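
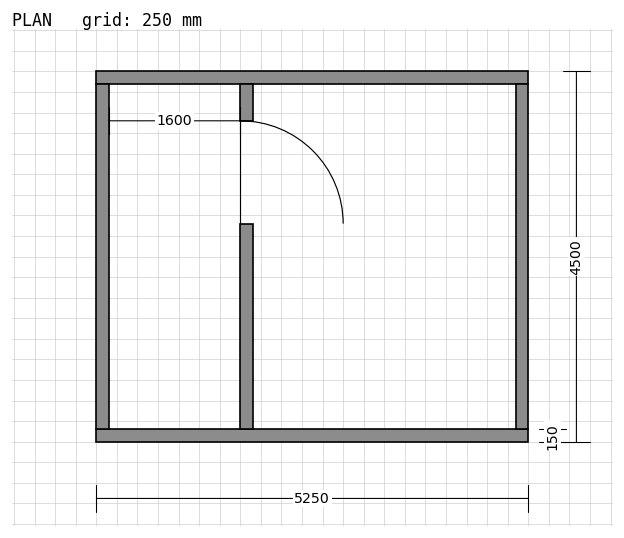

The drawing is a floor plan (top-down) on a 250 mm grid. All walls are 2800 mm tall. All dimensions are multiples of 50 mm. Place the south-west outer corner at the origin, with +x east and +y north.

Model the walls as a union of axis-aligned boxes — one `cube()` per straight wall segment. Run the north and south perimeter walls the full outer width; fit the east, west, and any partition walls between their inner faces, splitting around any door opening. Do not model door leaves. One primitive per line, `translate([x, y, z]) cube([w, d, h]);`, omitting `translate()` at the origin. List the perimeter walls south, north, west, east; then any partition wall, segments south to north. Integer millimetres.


cube([5250, 150, 2800]);
translate([0, 4350, 0]) cube([5250, 150, 2800]);
translate([0, 150, 0]) cube([150, 4200, 2800]);
translate([5100, 150, 0]) cube([150, 4200, 2800]);
translate([1750, 150, 0]) cube([150, 2500, 2800]);
translate([1750, 3900, 0]) cube([150, 450, 2800]);


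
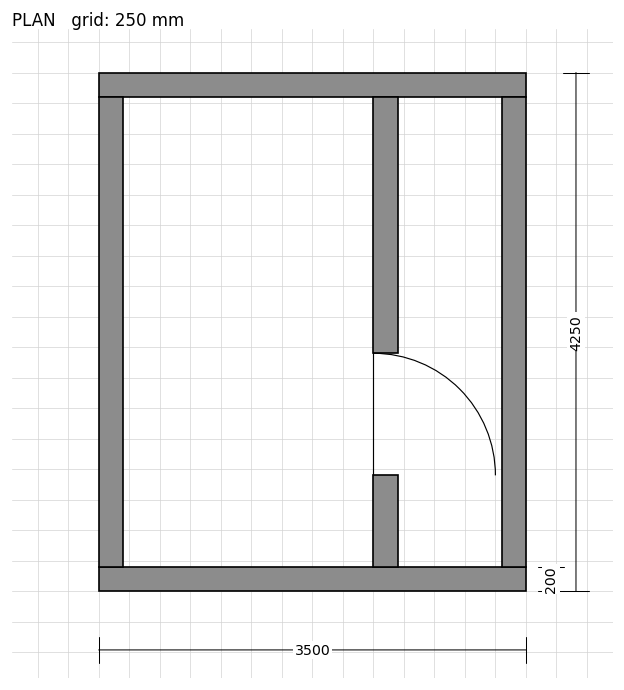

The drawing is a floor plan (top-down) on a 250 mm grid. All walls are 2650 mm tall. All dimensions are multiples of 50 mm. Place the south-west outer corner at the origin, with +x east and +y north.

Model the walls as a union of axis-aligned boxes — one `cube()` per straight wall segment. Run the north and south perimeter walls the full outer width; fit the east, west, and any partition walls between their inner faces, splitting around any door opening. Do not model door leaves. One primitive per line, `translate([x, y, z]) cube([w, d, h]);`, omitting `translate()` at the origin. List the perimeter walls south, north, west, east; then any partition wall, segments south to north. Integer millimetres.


cube([3500, 200, 2650]);
translate([0, 4050, 0]) cube([3500, 200, 2650]);
translate([0, 200, 0]) cube([200, 3850, 2650]);
translate([3300, 200, 0]) cube([200, 3850, 2650]);
translate([2250, 200, 0]) cube([200, 750, 2650]);
translate([2250, 1950, 0]) cube([200, 2100, 2650]);


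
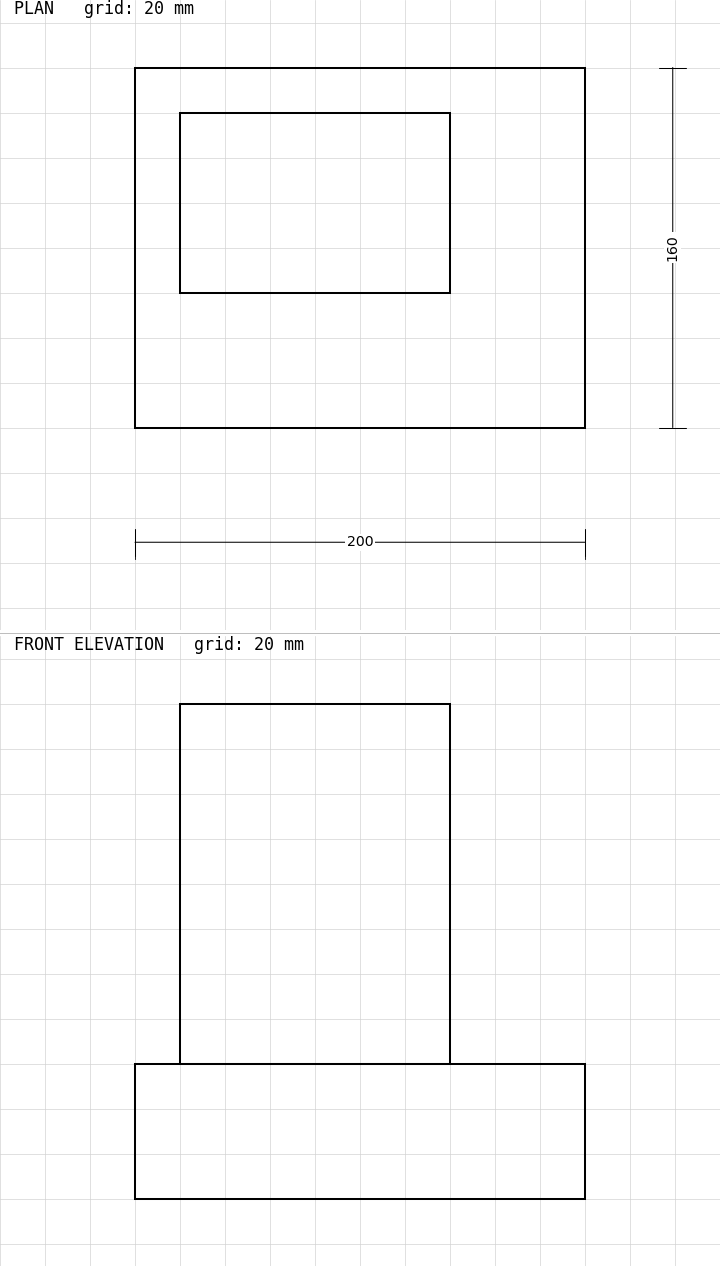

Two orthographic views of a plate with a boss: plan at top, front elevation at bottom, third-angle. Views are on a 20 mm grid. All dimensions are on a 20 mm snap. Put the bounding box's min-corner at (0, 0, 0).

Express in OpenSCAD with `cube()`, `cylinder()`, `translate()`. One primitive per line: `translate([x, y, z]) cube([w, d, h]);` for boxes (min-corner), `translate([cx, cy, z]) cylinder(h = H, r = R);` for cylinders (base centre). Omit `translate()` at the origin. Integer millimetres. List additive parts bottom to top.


cube([200, 160, 60]);
translate([20, 60, 60]) cube([120, 80, 160]);


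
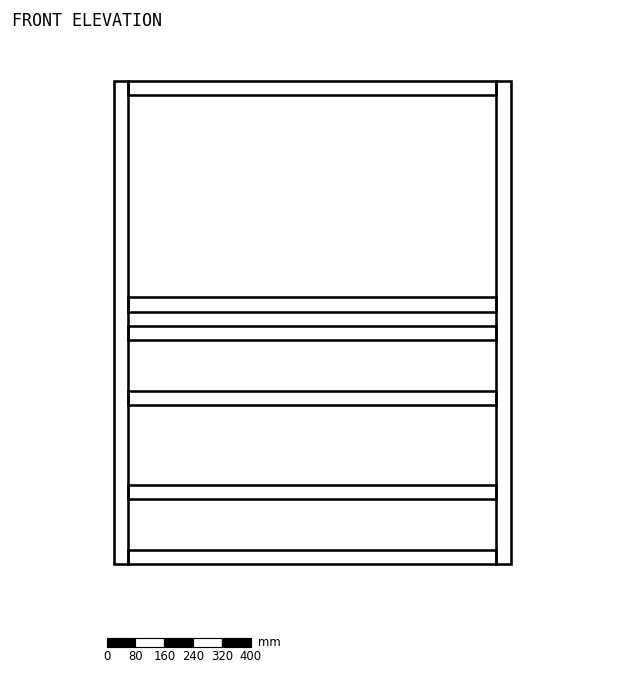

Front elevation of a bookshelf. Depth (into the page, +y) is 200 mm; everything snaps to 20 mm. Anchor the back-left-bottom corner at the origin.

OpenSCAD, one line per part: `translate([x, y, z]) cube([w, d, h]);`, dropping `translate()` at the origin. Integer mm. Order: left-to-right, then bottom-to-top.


cube([40, 200, 1340]);
translate([40, 0, 0]) cube([1020, 200, 40]);
translate([40, 0, 180]) cube([1020, 200, 40]);
translate([40, 0, 440]) cube([1020, 200, 40]);
translate([40, 0, 620]) cube([1020, 200, 40]);
translate([40, 0, 700]) cube([1020, 200, 40]);
translate([40, 0, 1300]) cube([1020, 200, 40]);
translate([1060, 0, 0]) cube([40, 200, 1340]);


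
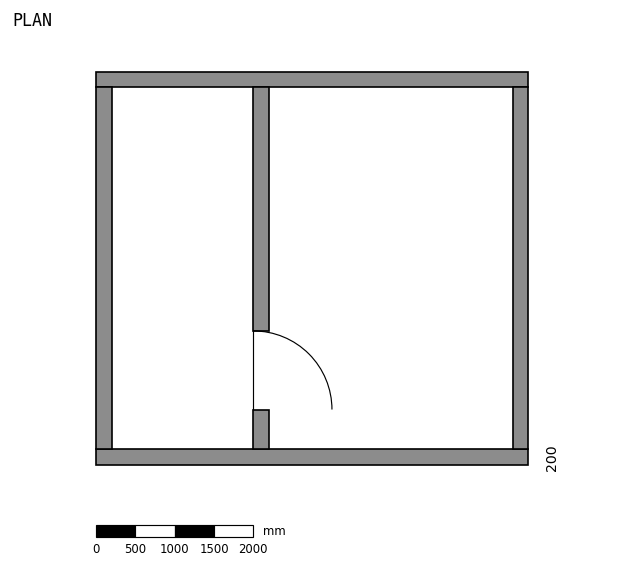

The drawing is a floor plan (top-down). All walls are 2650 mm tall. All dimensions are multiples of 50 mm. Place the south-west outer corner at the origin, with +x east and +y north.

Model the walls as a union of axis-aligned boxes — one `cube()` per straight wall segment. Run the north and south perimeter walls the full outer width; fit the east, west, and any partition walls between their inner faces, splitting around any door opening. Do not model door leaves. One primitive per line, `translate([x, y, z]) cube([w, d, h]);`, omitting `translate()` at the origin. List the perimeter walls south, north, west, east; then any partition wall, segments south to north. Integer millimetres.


cube([5500, 200, 2650]);
translate([0, 4800, 0]) cube([5500, 200, 2650]);
translate([0, 200, 0]) cube([200, 4600, 2650]);
translate([5300, 200, 0]) cube([200, 4600, 2650]);
translate([2000, 200, 0]) cube([200, 500, 2650]);
translate([2000, 1700, 0]) cube([200, 3100, 2650]);


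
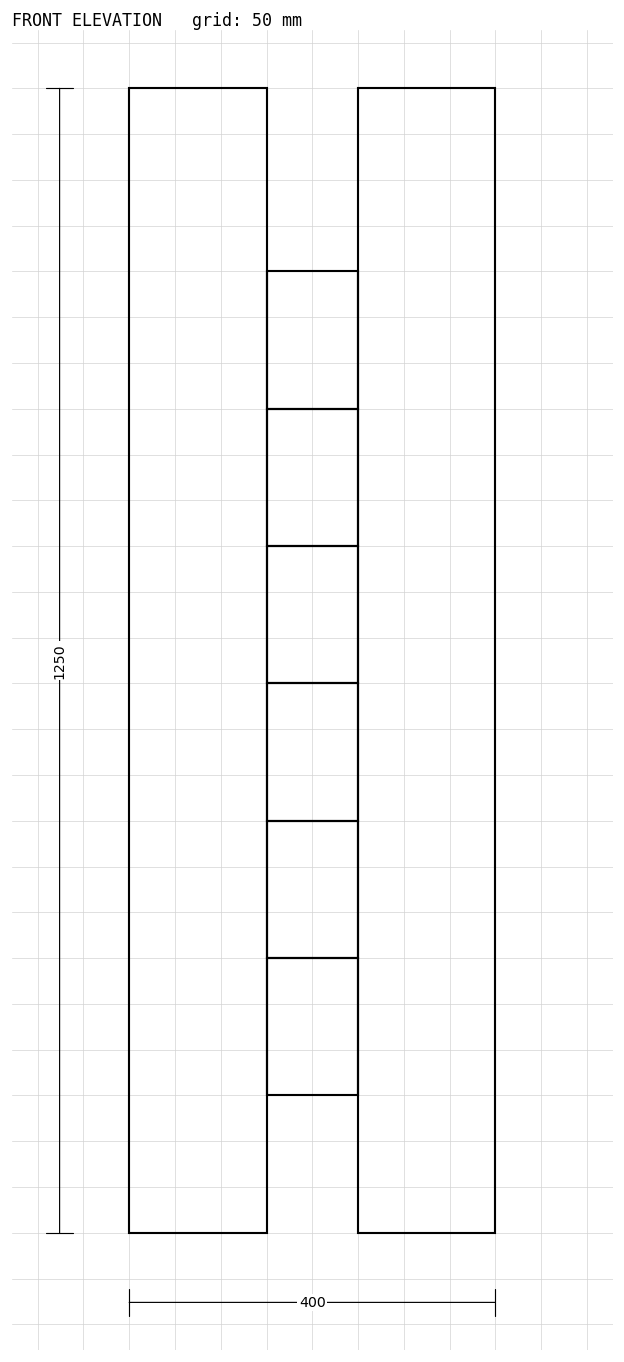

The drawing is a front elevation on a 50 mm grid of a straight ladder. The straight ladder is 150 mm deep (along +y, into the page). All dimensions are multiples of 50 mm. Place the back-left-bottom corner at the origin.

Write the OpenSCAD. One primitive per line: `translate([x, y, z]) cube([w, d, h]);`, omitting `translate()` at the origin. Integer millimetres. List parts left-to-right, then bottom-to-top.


cube([150, 150, 1250]);
translate([150, 0, 150]) cube([100, 150, 150]);
translate([150, 0, 300]) cube([100, 150, 150]);
translate([150, 0, 450]) cube([100, 150, 150]);
translate([150, 0, 600]) cube([100, 150, 150]);
translate([150, 0, 750]) cube([100, 150, 150]);
translate([150, 0, 900]) cube([100, 150, 150]);
translate([250, 0, 0]) cube([150, 150, 1250]);


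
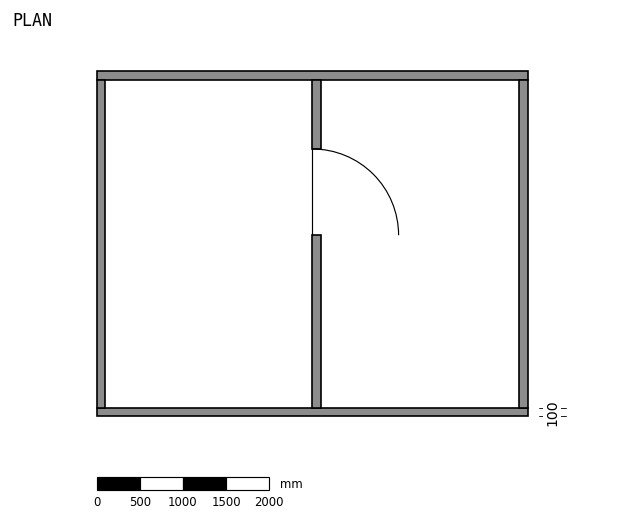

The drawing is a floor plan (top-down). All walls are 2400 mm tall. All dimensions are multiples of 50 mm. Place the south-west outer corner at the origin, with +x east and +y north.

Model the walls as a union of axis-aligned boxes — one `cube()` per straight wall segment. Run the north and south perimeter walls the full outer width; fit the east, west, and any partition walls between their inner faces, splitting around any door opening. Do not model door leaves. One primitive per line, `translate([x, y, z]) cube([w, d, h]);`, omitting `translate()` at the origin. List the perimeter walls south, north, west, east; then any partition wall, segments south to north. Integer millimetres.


cube([5000, 100, 2400]);
translate([0, 3900, 0]) cube([5000, 100, 2400]);
translate([0, 100, 0]) cube([100, 3800, 2400]);
translate([4900, 100, 0]) cube([100, 3800, 2400]);
translate([2500, 100, 0]) cube([100, 2000, 2400]);
translate([2500, 3100, 0]) cube([100, 800, 2400]);


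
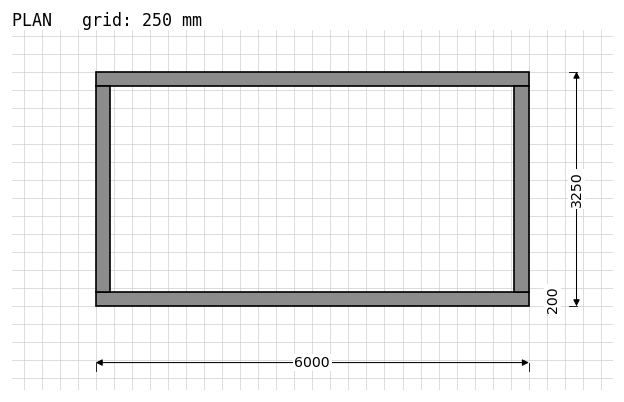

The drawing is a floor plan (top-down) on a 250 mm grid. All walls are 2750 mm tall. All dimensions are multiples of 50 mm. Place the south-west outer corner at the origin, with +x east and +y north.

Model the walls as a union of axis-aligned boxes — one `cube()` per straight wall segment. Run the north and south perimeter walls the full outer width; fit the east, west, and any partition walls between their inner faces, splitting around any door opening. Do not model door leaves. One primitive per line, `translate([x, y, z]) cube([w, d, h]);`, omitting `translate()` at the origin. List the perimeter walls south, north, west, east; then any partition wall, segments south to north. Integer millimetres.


cube([6000, 200, 2750]);
translate([0, 3050, 0]) cube([6000, 200, 2750]);
translate([0, 200, 0]) cube([200, 2850, 2750]);
translate([5800, 200, 0]) cube([200, 2850, 2750]);


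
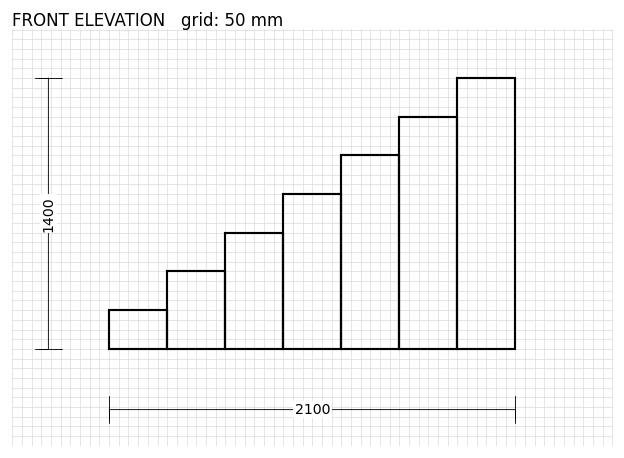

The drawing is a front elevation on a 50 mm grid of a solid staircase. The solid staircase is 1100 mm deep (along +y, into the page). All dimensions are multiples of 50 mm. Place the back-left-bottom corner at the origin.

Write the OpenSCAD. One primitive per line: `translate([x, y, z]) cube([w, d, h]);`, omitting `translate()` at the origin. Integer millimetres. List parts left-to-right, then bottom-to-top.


cube([300, 1100, 200]);
translate([300, 0, 0]) cube([300, 1100, 400]);
translate([600, 0, 0]) cube([300, 1100, 600]);
translate([900, 0, 0]) cube([300, 1100, 800]);
translate([1200, 0, 0]) cube([300, 1100, 1000]);
translate([1500, 0, 0]) cube([300, 1100, 1200]);
translate([1800, 0, 0]) cube([300, 1100, 1400]);


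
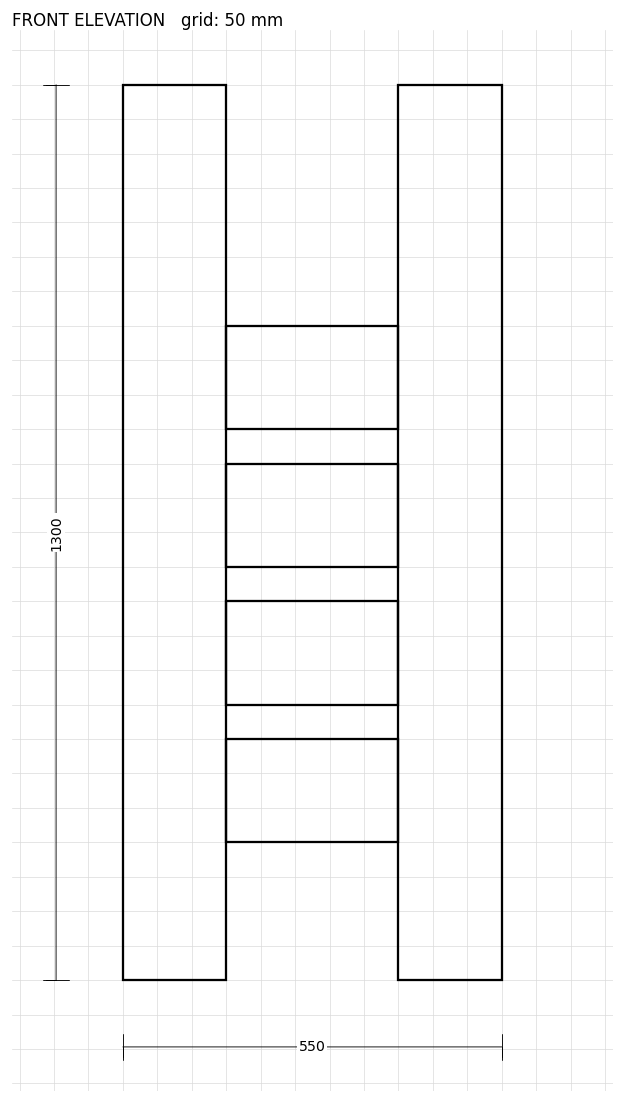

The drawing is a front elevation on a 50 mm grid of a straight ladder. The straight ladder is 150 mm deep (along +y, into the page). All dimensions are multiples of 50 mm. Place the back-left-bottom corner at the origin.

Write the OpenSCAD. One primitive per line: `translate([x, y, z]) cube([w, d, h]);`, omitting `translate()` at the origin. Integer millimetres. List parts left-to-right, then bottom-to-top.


cube([150, 150, 1300]);
translate([150, 0, 200]) cube([250, 150, 150]);
translate([150, 0, 400]) cube([250, 150, 150]);
translate([150, 0, 600]) cube([250, 150, 150]);
translate([150, 0, 800]) cube([250, 150, 150]);
translate([400, 0, 0]) cube([150, 150, 1300]);


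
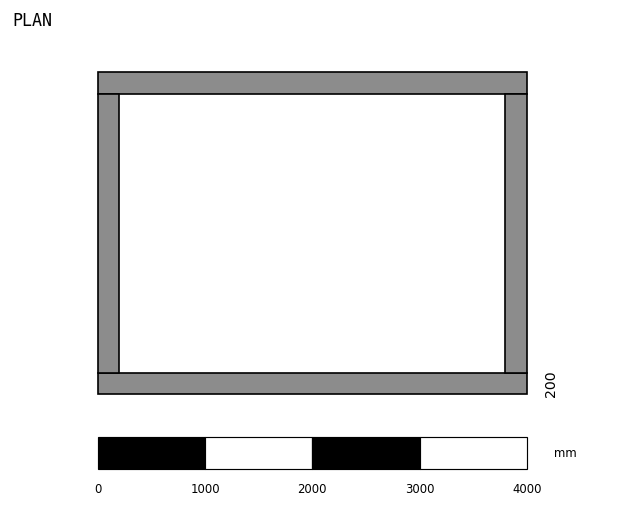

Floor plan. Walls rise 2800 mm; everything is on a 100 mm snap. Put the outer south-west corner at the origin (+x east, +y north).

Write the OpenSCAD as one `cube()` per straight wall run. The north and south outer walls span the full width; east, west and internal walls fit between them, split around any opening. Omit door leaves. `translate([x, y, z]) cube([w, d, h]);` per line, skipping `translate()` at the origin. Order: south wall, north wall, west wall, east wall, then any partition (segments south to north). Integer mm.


cube([4000, 200, 2800]);
translate([0, 2800, 0]) cube([4000, 200, 2800]);
translate([0, 200, 0]) cube([200, 2600, 2800]);
translate([3800, 200, 0]) cube([200, 2600, 2800]);


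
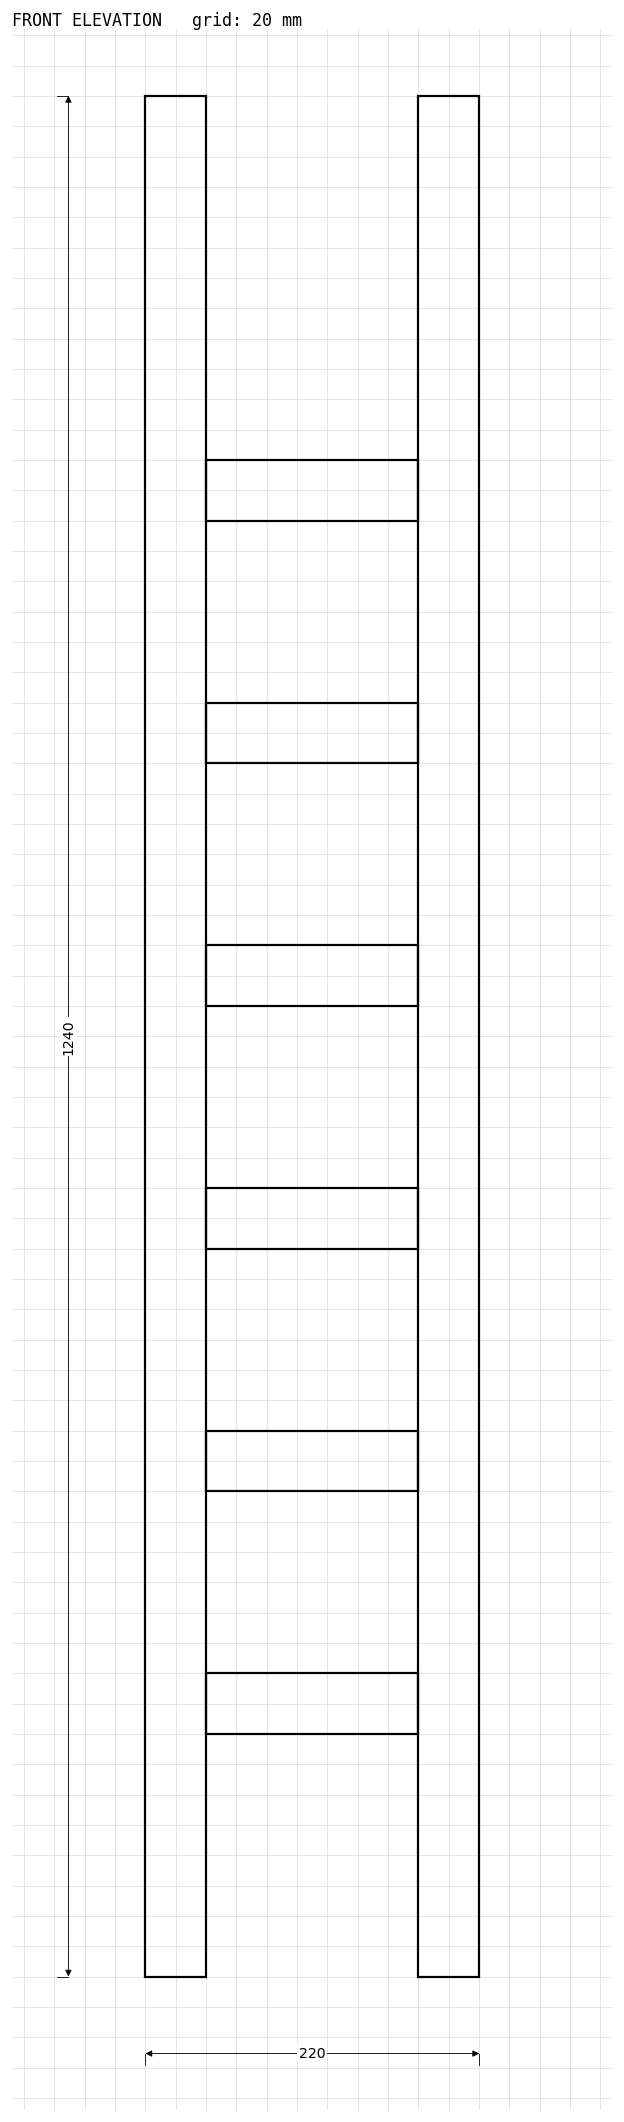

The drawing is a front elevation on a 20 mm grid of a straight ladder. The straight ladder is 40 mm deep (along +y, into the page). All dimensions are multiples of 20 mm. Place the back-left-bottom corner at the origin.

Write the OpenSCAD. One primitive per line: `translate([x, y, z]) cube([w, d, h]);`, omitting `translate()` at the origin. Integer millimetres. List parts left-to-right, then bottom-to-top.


cube([40, 40, 1240]);
translate([40, 0, 160]) cube([140, 40, 40]);
translate([40, 0, 320]) cube([140, 40, 40]);
translate([40, 0, 480]) cube([140, 40, 40]);
translate([40, 0, 640]) cube([140, 40, 40]);
translate([40, 0, 800]) cube([140, 40, 40]);
translate([40, 0, 960]) cube([140, 40, 40]);
translate([180, 0, 0]) cube([40, 40, 1240]);


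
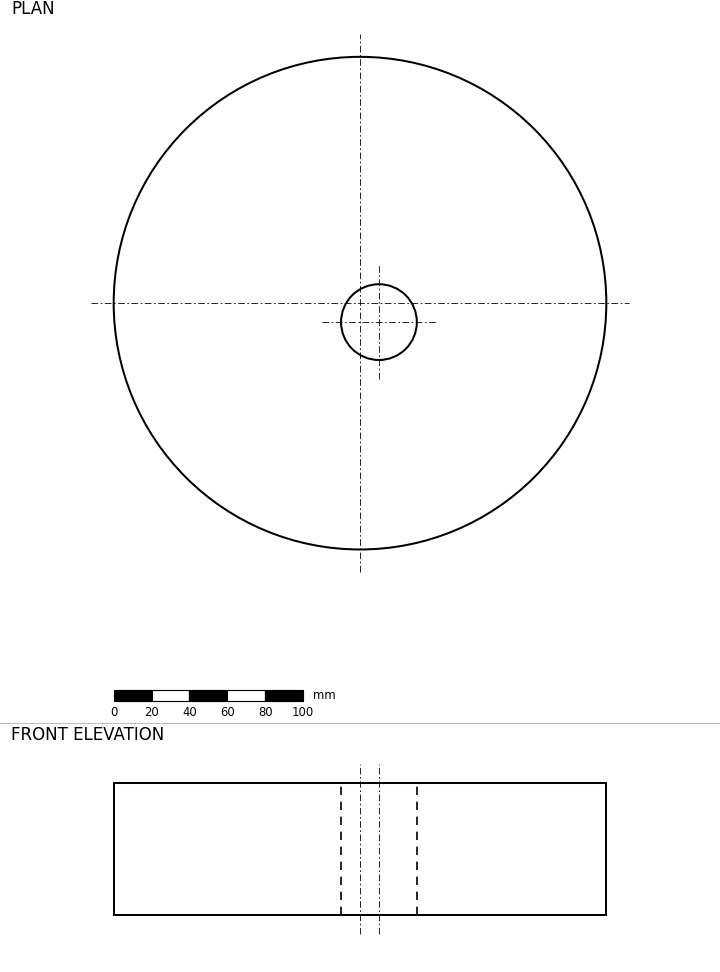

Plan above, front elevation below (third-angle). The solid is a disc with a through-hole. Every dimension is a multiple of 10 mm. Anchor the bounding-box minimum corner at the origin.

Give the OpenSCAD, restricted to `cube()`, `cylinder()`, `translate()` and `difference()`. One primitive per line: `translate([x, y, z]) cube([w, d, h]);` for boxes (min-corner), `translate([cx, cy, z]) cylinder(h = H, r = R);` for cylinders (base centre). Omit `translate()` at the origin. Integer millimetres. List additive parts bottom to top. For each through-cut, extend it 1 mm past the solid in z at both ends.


difference() {
  translate([130, 130, 0]) cylinder(h = 70, r = 130);
  translate([140, 120, -1]) cylinder(h = 72, r = 20);
}


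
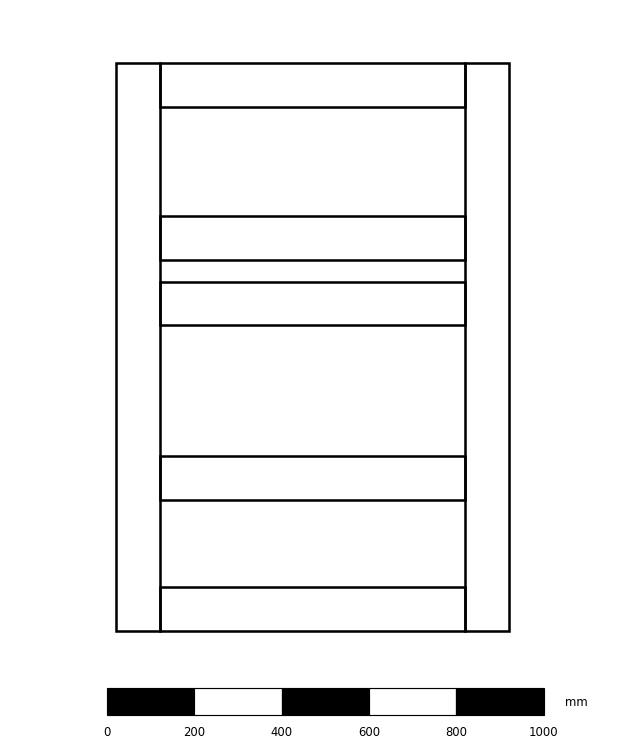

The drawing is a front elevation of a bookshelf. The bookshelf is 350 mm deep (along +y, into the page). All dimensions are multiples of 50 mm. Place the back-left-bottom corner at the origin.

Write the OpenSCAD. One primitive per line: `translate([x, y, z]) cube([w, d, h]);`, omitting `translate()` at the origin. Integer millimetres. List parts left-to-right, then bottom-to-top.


cube([100, 350, 1300]);
translate([100, 0, 0]) cube([700, 350, 100]);
translate([100, 0, 300]) cube([700, 350, 100]);
translate([100, 0, 700]) cube([700, 350, 100]);
translate([100, 0, 850]) cube([700, 350, 100]);
translate([100, 0, 1200]) cube([700, 350, 100]);
translate([800, 0, 0]) cube([100, 350, 1300]);


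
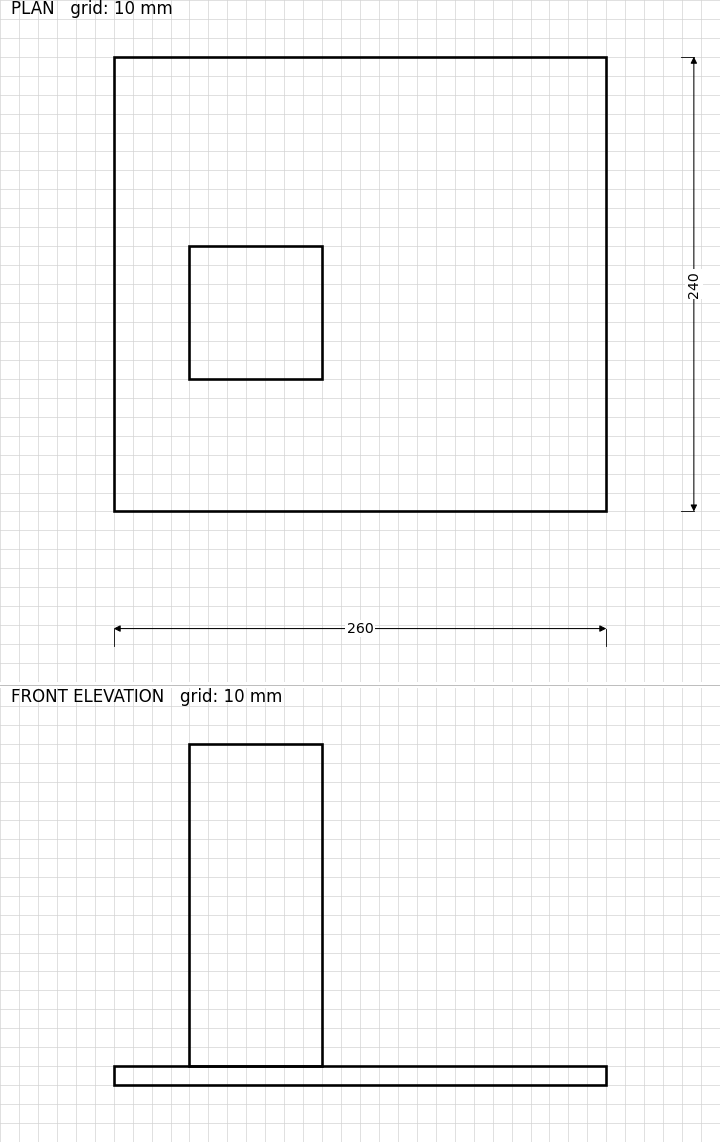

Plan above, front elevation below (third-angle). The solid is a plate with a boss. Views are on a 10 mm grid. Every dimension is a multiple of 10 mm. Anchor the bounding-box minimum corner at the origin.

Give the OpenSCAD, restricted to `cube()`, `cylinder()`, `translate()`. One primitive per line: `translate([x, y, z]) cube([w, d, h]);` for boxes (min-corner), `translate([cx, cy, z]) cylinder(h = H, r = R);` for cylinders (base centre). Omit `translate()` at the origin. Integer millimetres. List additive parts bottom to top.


cube([260, 240, 10]);
translate([40, 70, 10]) cube([70, 70, 170]);


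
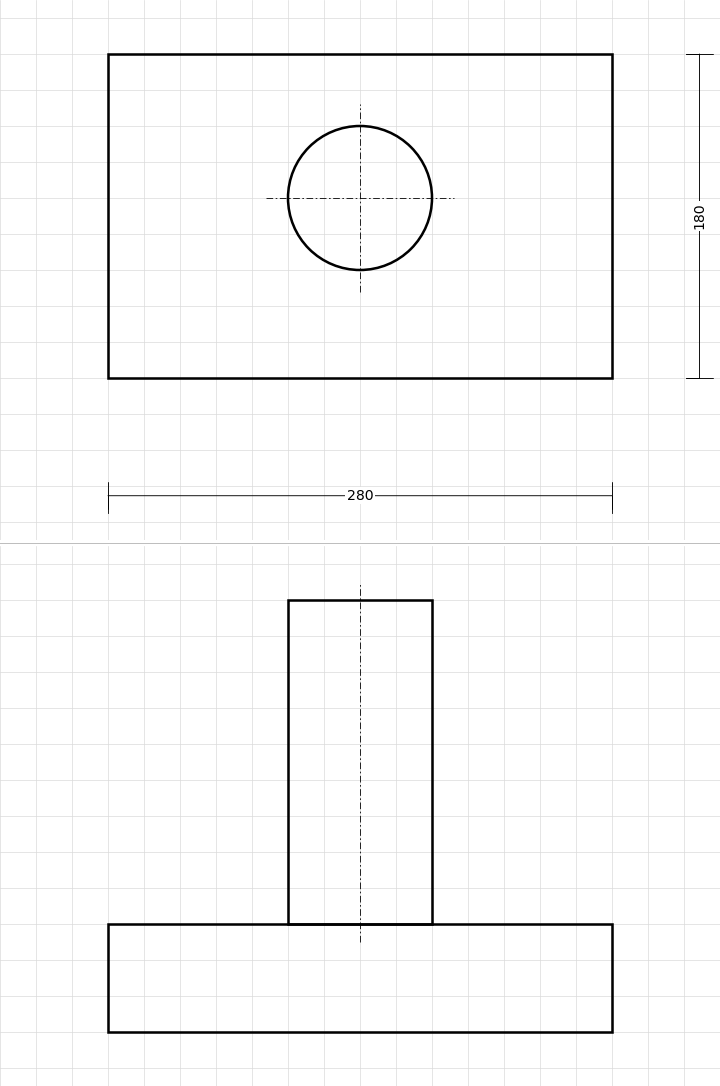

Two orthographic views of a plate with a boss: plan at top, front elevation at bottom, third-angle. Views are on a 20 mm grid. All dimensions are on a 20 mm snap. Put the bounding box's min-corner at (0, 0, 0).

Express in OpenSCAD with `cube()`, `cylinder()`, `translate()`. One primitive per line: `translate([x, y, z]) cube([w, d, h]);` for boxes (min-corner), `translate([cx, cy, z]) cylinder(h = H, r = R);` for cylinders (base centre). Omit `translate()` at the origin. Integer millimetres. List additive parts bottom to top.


cube([280, 180, 60]);
translate([140, 100, 60]) cylinder(h = 180, r = 40);


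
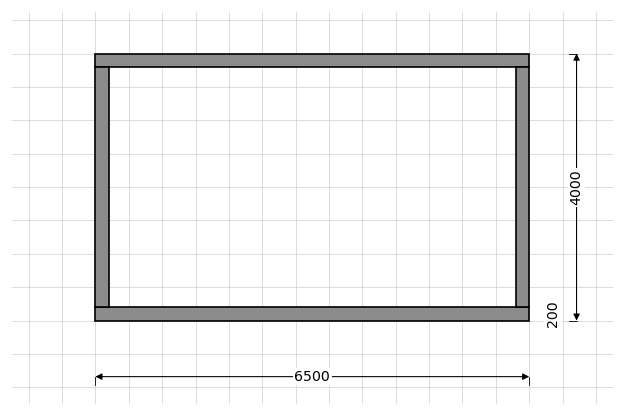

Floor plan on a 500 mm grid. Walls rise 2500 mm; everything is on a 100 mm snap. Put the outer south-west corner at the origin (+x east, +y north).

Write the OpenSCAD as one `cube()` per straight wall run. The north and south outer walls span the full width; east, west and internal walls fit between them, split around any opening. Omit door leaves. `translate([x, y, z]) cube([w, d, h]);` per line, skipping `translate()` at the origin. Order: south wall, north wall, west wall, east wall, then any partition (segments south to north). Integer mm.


cube([6500, 200, 2500]);
translate([0, 3800, 0]) cube([6500, 200, 2500]);
translate([0, 200, 0]) cube([200, 3600, 2500]);
translate([6300, 200, 0]) cube([200, 3600, 2500]);


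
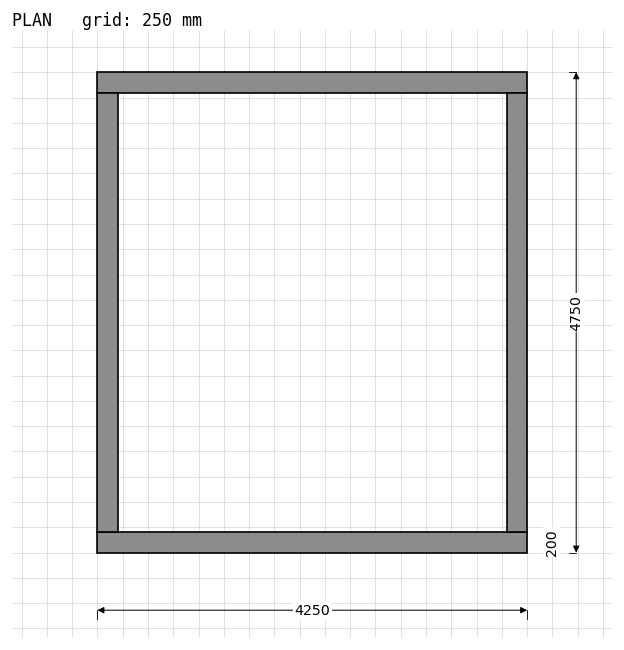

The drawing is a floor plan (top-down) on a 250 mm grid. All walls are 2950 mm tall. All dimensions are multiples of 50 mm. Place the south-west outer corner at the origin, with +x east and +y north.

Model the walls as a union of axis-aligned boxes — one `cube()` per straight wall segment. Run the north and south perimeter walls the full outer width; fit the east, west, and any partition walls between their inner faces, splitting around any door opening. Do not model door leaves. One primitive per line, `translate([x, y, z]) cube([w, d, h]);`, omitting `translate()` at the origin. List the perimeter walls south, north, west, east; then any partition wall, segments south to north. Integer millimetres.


cube([4250, 200, 2950]);
translate([0, 4550, 0]) cube([4250, 200, 2950]);
translate([0, 200, 0]) cube([200, 4350, 2950]);
translate([4050, 200, 0]) cube([200, 4350, 2950]);


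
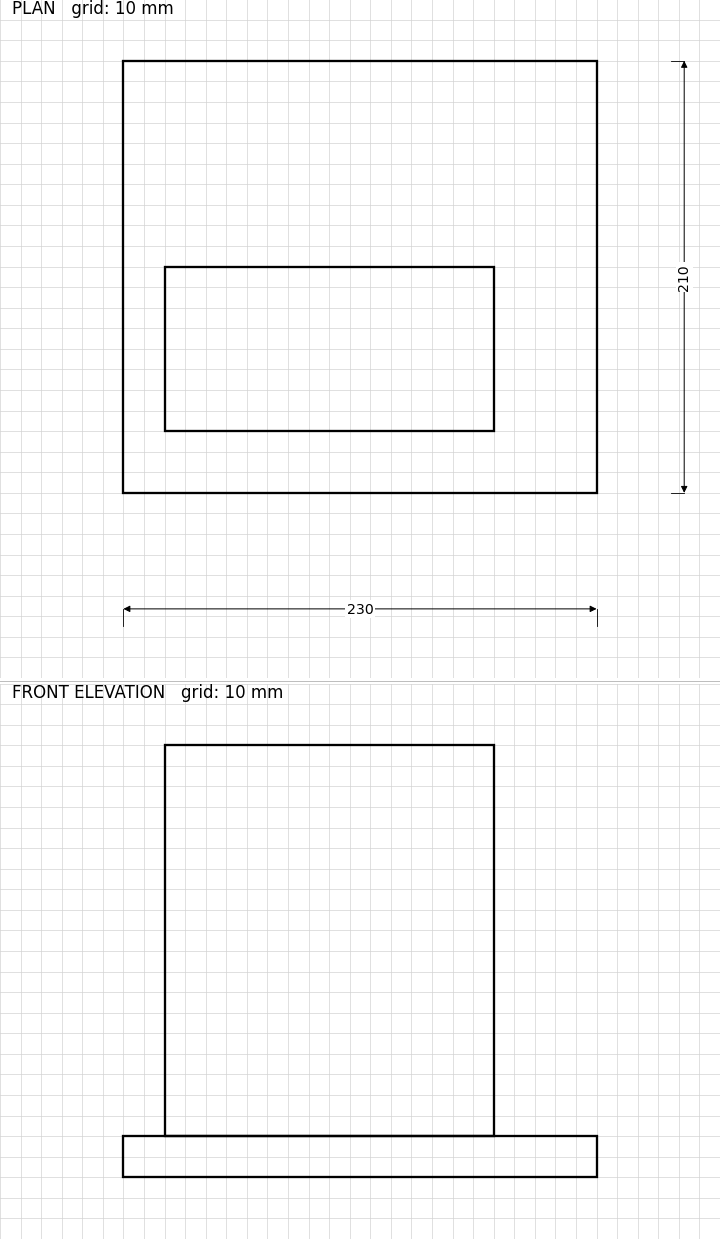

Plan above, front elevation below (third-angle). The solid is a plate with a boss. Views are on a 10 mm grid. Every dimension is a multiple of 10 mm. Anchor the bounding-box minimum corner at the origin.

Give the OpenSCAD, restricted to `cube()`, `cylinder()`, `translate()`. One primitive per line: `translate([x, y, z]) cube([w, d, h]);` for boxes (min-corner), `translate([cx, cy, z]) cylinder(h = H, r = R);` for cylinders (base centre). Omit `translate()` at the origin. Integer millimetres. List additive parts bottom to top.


cube([230, 210, 20]);
translate([20, 30, 20]) cube([160, 80, 190]);


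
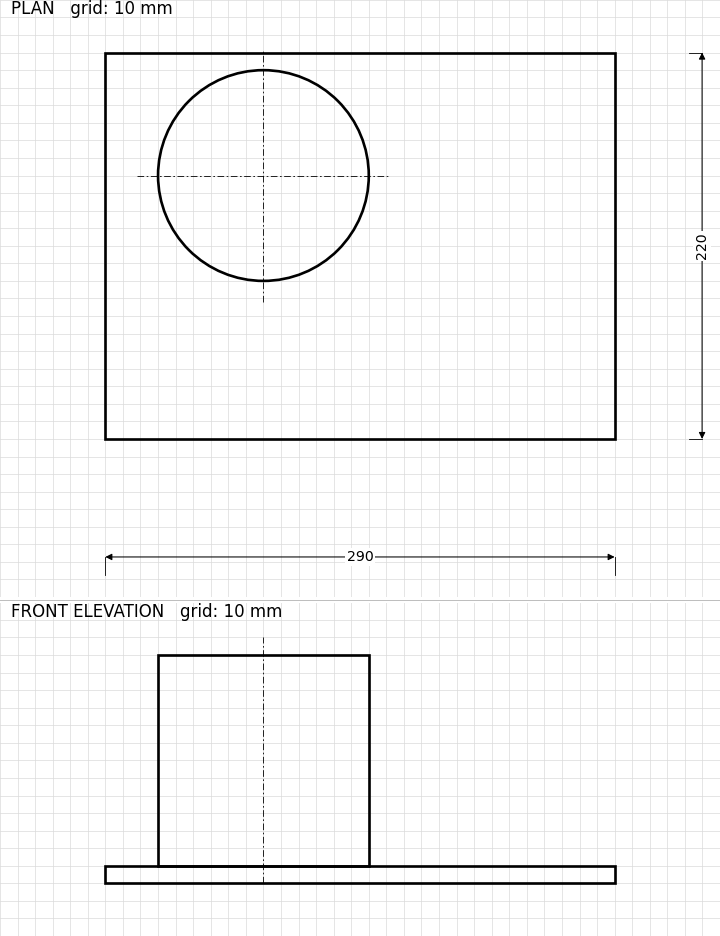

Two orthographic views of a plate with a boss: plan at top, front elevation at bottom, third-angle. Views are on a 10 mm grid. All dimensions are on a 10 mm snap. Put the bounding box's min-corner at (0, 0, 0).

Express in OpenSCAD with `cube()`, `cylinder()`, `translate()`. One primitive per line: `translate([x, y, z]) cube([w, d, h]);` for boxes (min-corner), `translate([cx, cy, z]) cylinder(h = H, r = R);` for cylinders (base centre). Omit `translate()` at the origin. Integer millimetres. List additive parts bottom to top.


cube([290, 220, 10]);
translate([90, 150, 10]) cylinder(h = 120, r = 60);


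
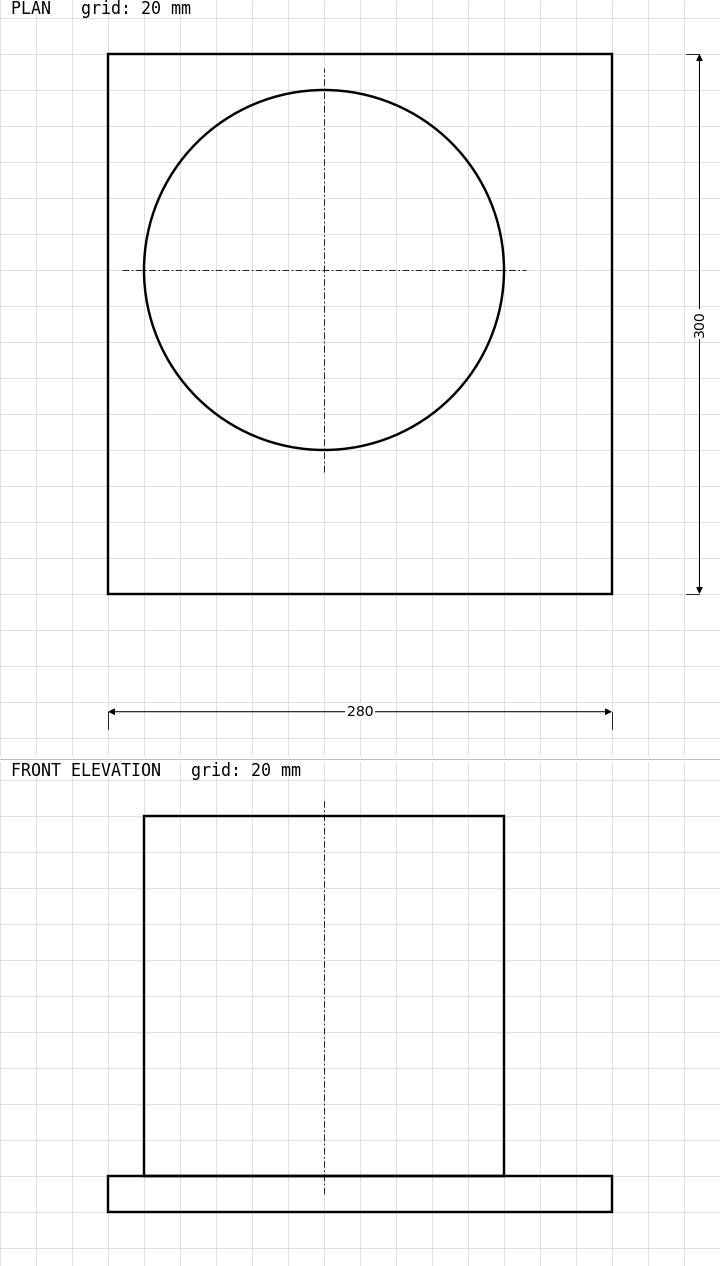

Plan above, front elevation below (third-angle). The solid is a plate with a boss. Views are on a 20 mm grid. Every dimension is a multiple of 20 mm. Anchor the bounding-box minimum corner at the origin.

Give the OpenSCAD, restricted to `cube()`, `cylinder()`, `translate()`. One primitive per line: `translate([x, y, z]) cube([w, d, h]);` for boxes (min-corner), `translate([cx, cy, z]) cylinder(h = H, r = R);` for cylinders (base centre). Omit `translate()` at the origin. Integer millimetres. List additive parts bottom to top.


cube([280, 300, 20]);
translate([120, 180, 20]) cylinder(h = 200, r = 100);


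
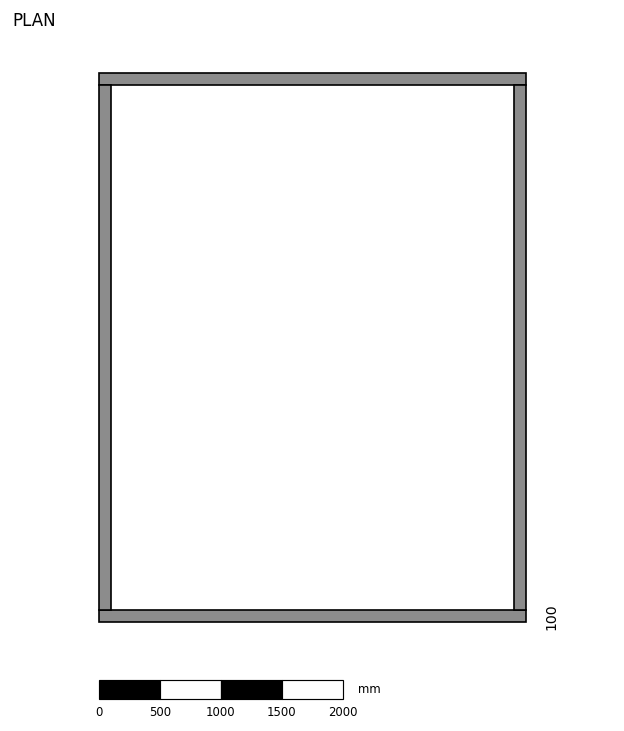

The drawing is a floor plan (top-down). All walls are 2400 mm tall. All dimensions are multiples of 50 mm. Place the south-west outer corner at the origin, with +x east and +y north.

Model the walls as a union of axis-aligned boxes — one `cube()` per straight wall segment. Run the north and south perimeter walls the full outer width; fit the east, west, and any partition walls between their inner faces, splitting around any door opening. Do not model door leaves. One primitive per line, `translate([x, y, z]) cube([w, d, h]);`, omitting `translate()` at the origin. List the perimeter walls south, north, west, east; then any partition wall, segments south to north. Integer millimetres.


cube([3500, 100, 2400]);
translate([0, 4400, 0]) cube([3500, 100, 2400]);
translate([0, 100, 0]) cube([100, 4300, 2400]);
translate([3400, 100, 0]) cube([100, 4300, 2400]);


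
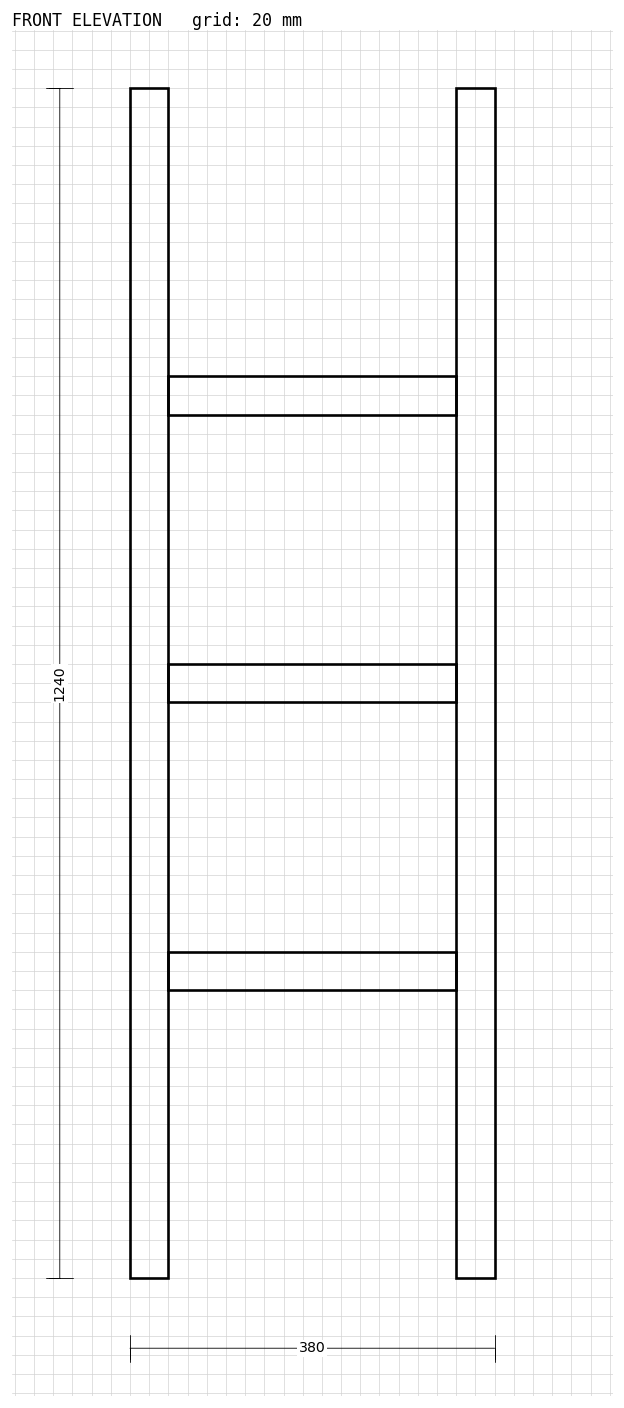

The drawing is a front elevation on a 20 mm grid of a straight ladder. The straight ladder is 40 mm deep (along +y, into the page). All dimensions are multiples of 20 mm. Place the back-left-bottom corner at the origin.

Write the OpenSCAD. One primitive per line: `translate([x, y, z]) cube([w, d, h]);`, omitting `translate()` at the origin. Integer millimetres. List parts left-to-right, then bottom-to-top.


cube([40, 40, 1240]);
translate([40, 0, 300]) cube([300, 40, 40]);
translate([40, 0, 600]) cube([300, 40, 40]);
translate([40, 0, 900]) cube([300, 40, 40]);
translate([340, 0, 0]) cube([40, 40, 1240]);


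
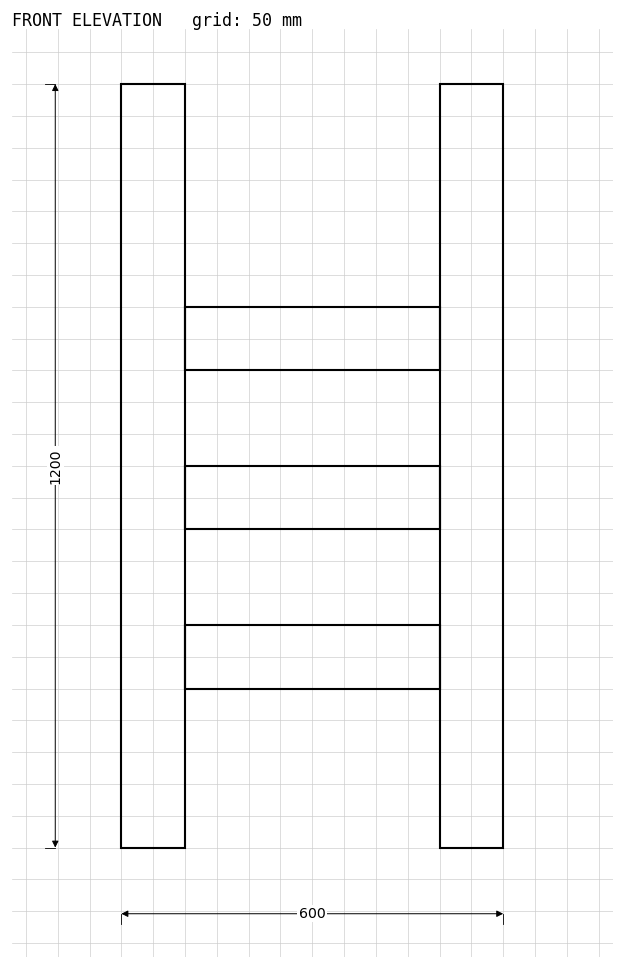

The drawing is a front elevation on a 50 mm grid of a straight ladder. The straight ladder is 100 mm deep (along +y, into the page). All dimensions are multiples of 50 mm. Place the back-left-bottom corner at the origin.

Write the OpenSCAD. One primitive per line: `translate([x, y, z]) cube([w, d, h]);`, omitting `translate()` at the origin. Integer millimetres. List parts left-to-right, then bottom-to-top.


cube([100, 100, 1200]);
translate([100, 0, 250]) cube([400, 100, 100]);
translate([100, 0, 500]) cube([400, 100, 100]);
translate([100, 0, 750]) cube([400, 100, 100]);
translate([500, 0, 0]) cube([100, 100, 1200]);


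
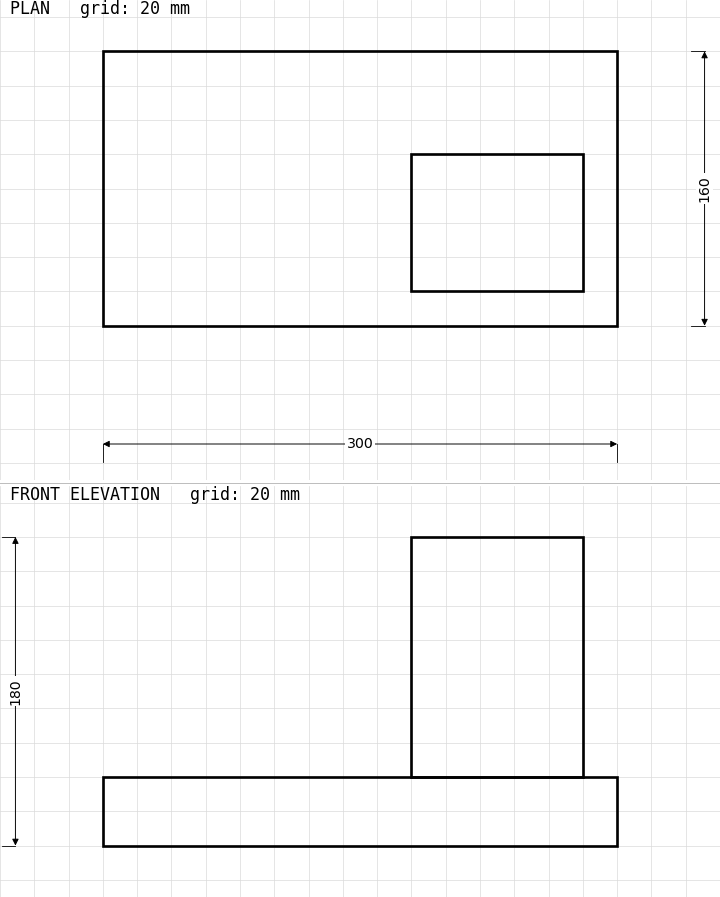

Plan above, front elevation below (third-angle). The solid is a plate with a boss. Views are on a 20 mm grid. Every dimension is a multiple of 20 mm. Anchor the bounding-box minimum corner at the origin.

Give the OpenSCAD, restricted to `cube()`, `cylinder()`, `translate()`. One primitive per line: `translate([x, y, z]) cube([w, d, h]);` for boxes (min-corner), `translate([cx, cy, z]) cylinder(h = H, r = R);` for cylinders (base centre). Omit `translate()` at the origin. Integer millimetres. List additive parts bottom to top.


cube([300, 160, 40]);
translate([180, 20, 40]) cube([100, 80, 140]);


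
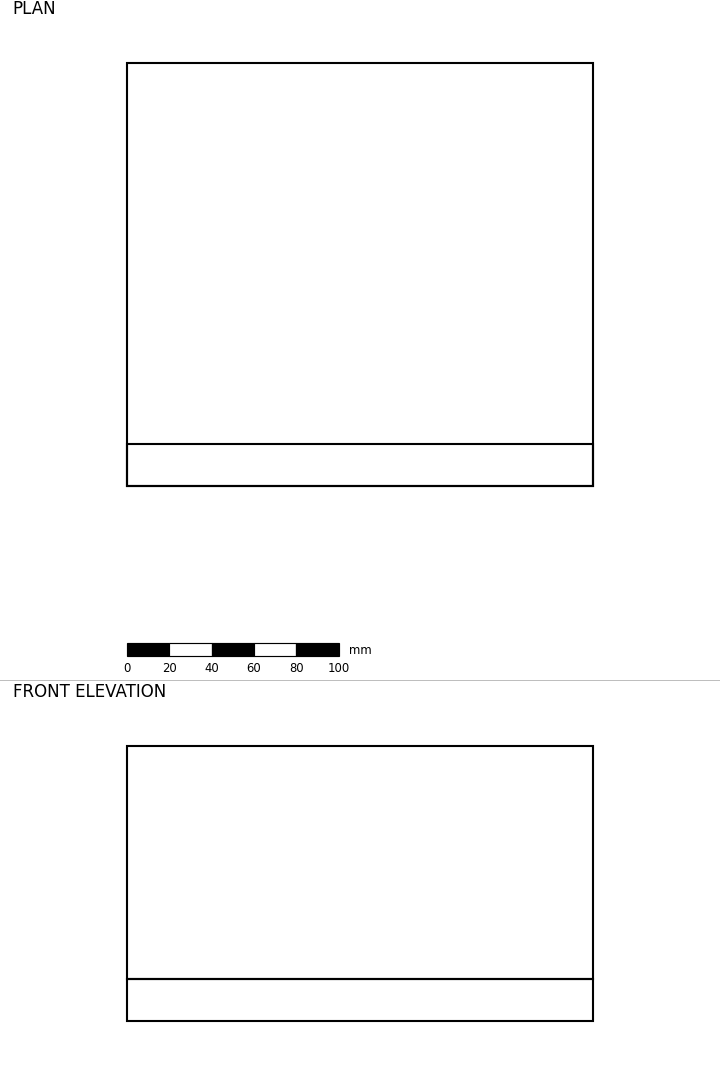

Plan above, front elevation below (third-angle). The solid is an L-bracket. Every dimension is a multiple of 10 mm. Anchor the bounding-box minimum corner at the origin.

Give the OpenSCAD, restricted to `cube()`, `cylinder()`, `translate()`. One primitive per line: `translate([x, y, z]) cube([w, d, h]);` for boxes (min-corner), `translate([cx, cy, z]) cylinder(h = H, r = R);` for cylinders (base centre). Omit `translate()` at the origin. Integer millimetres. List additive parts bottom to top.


cube([220, 200, 20]);
translate([0, 0, 20]) cube([220, 20, 110]);


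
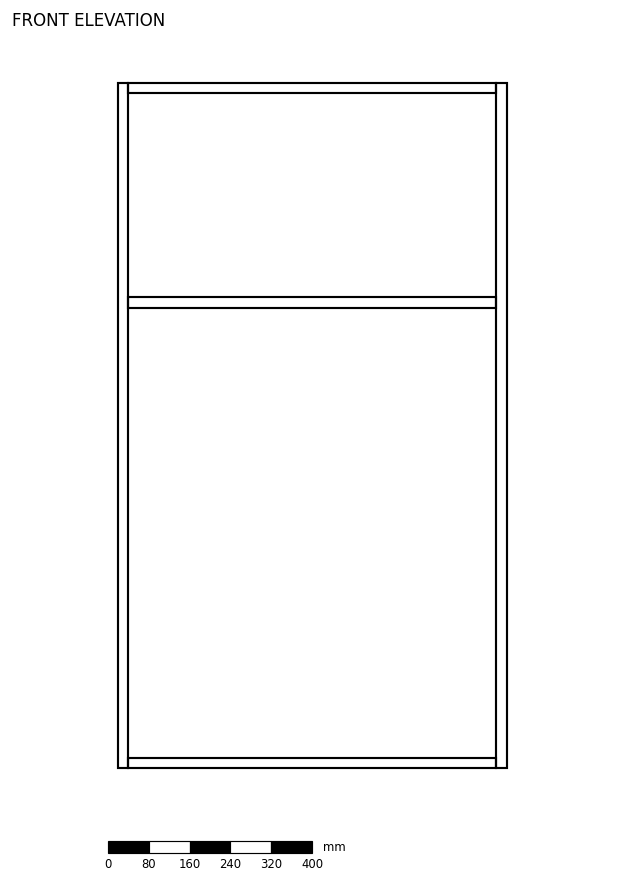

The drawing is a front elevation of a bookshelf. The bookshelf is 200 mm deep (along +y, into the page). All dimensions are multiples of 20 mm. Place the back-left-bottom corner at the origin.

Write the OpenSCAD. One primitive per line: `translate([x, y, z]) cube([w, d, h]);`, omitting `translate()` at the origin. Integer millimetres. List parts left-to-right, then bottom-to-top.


cube([20, 200, 1340]);
translate([20, 0, 0]) cube([720, 200, 20]);
translate([20, 0, 900]) cube([720, 200, 20]);
translate([20, 0, 1320]) cube([720, 200, 20]);
translate([740, 0, 0]) cube([20, 200, 1340]);


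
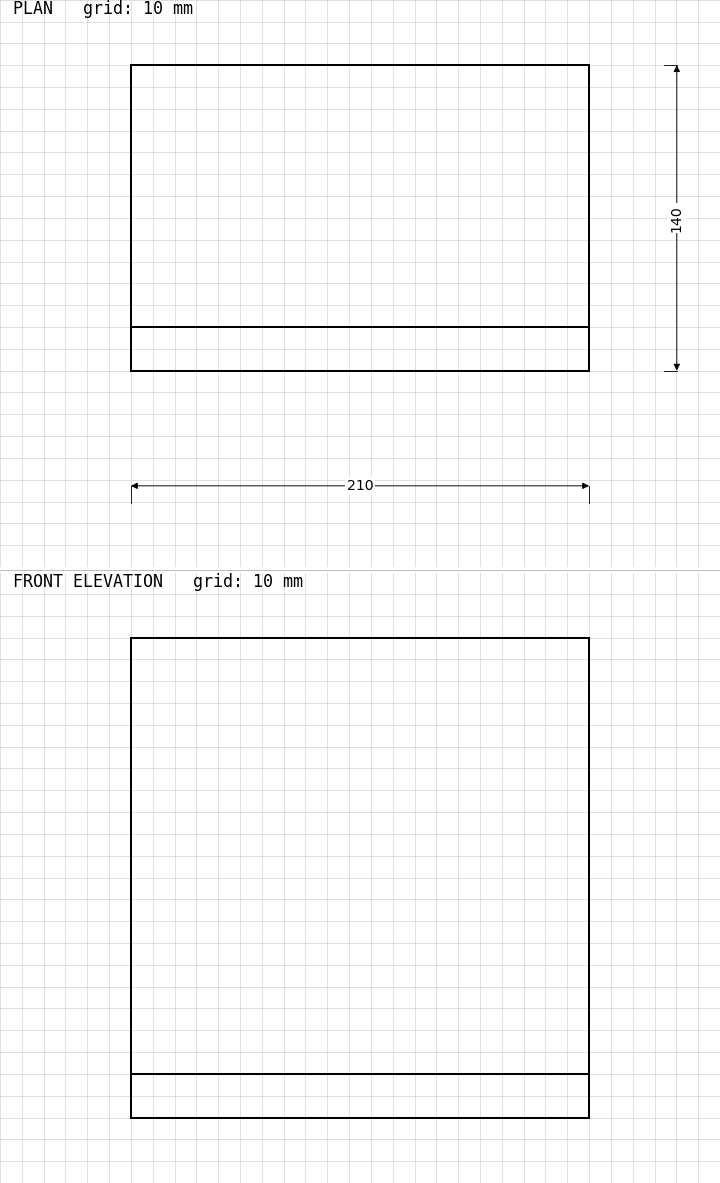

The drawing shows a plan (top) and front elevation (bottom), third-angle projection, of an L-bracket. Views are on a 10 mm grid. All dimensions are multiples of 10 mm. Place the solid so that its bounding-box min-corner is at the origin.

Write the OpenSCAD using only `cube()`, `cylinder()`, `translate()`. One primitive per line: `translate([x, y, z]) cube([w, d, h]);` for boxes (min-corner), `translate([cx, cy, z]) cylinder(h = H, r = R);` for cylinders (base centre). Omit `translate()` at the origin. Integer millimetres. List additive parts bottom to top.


cube([210, 140, 20]);
translate([0, 0, 20]) cube([210, 20, 200]);


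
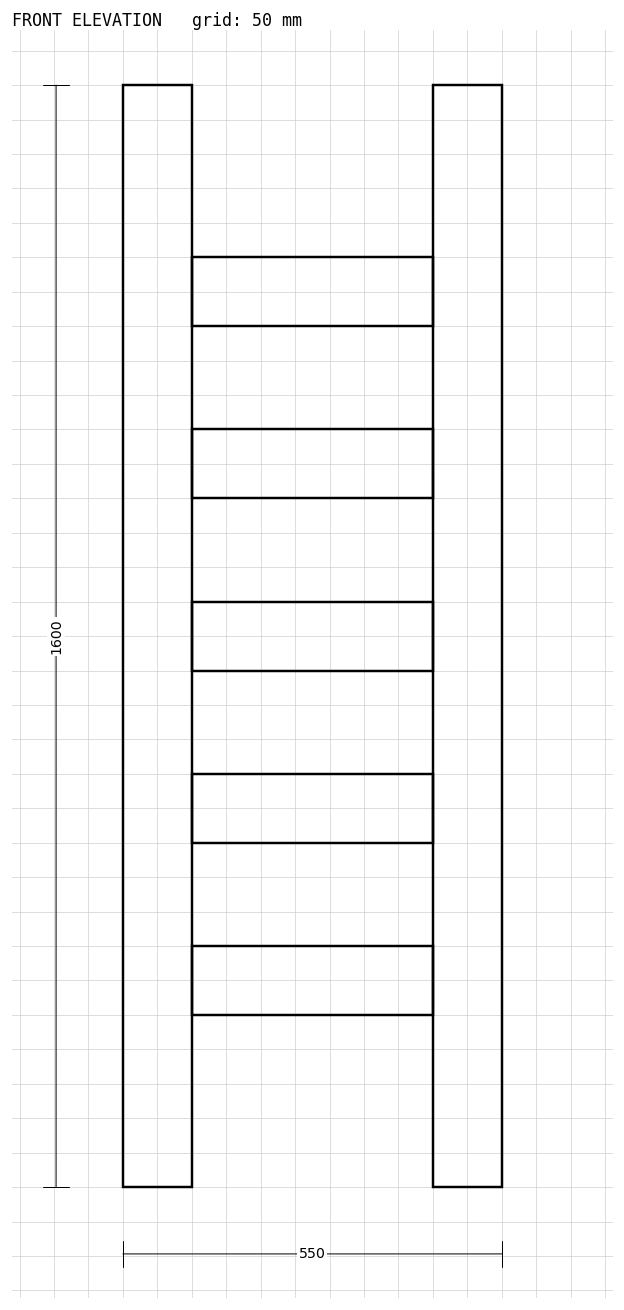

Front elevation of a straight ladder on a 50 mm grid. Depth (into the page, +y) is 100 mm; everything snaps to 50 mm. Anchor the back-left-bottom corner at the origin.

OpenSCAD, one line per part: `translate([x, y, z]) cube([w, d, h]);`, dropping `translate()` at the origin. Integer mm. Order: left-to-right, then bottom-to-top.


cube([100, 100, 1600]);
translate([100, 0, 250]) cube([350, 100, 100]);
translate([100, 0, 500]) cube([350, 100, 100]);
translate([100, 0, 750]) cube([350, 100, 100]);
translate([100, 0, 1000]) cube([350, 100, 100]);
translate([100, 0, 1250]) cube([350, 100, 100]);
translate([450, 0, 0]) cube([100, 100, 1600]);


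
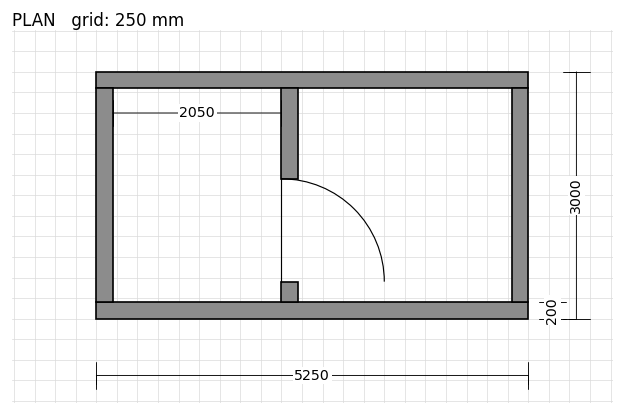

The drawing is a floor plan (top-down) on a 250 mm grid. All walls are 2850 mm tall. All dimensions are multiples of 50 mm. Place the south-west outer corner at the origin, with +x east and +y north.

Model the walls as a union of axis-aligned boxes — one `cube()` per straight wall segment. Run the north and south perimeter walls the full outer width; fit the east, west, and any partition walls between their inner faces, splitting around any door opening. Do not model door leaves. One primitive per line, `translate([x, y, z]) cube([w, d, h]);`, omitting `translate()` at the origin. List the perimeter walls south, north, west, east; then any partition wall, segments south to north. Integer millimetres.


cube([5250, 200, 2850]);
translate([0, 2800, 0]) cube([5250, 200, 2850]);
translate([0, 200, 0]) cube([200, 2600, 2850]);
translate([5050, 200, 0]) cube([200, 2600, 2850]);
translate([2250, 200, 0]) cube([200, 250, 2850]);
translate([2250, 1700, 0]) cube([200, 1100, 2850]);


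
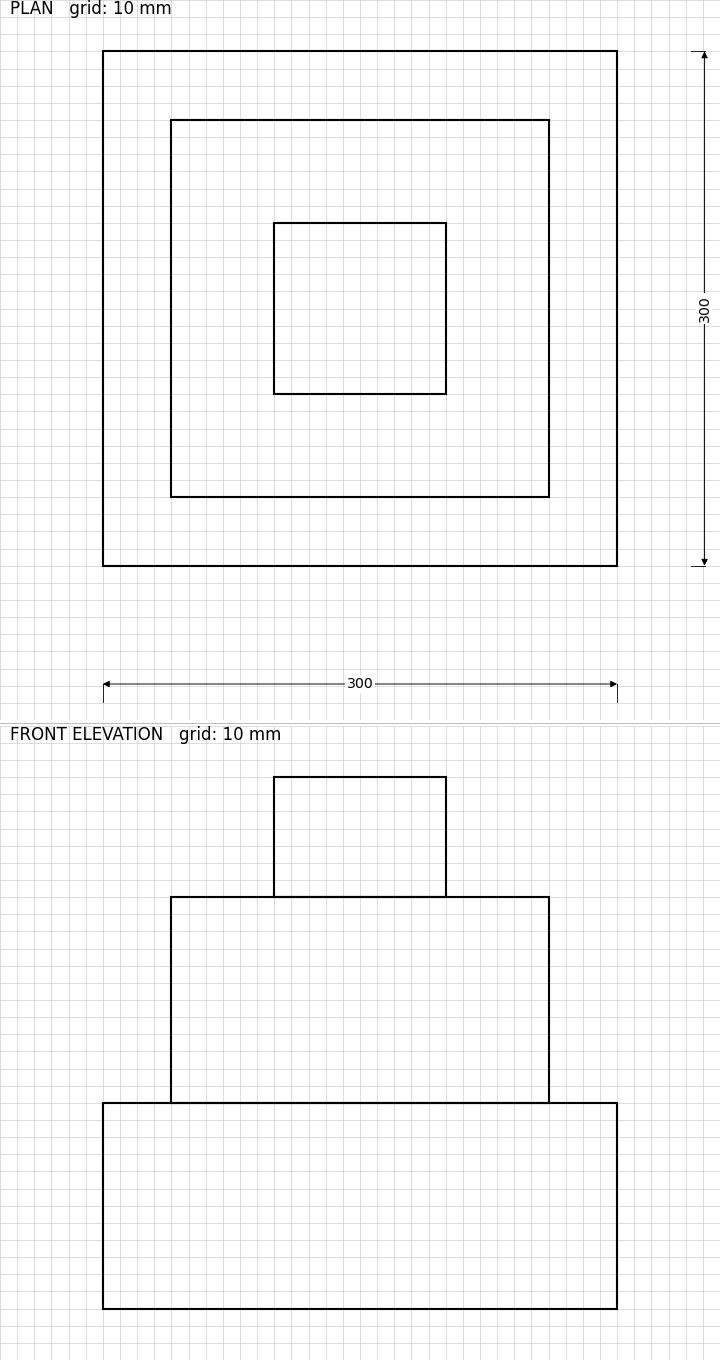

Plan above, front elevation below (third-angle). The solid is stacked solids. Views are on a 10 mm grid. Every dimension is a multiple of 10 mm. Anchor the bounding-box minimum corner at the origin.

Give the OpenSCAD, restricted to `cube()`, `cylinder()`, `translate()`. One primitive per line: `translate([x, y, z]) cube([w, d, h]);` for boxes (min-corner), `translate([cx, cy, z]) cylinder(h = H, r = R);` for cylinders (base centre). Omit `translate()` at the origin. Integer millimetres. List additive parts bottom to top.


cube([300, 300, 120]);
translate([40, 40, 120]) cube([220, 220, 120]);
translate([100, 100, 240]) cube([100, 100, 70]);


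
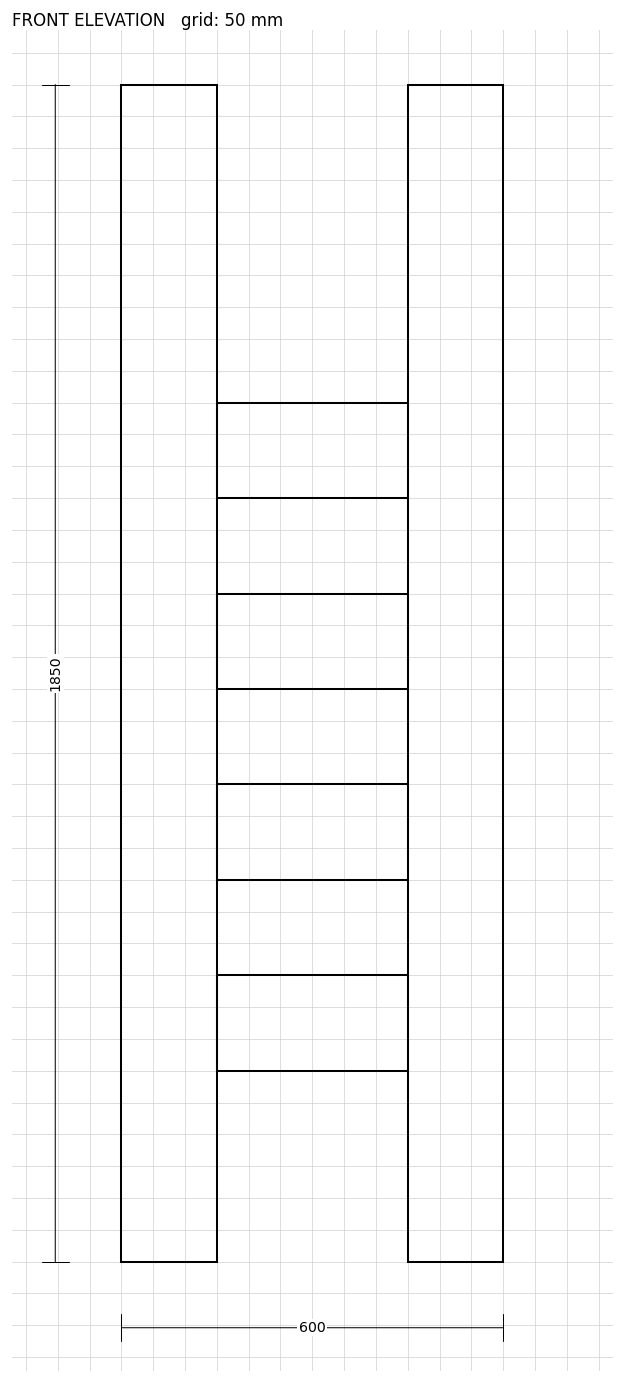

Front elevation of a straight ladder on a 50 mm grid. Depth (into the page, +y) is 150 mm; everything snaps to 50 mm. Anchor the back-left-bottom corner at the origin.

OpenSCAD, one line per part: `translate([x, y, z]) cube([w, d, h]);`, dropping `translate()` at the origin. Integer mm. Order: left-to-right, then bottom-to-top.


cube([150, 150, 1850]);
translate([150, 0, 300]) cube([300, 150, 150]);
translate([150, 0, 600]) cube([300, 150, 150]);
translate([150, 0, 900]) cube([300, 150, 150]);
translate([150, 0, 1200]) cube([300, 150, 150]);
translate([450, 0, 0]) cube([150, 150, 1850]);


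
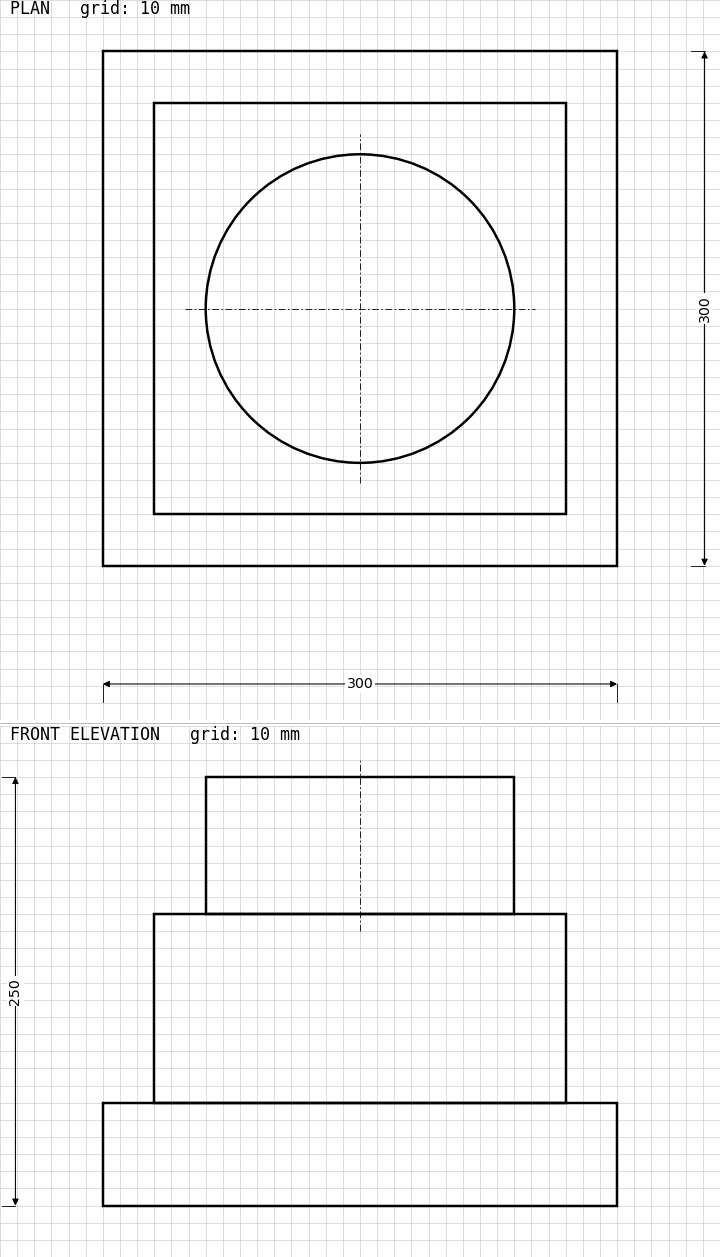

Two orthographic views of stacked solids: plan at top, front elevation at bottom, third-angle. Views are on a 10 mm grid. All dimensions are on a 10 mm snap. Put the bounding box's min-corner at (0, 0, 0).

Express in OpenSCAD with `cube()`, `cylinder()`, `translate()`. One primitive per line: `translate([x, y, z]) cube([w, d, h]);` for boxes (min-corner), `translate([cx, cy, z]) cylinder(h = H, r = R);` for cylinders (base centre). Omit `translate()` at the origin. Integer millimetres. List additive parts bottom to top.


cube([300, 300, 60]);
translate([30, 30, 60]) cube([240, 240, 110]);
translate([150, 150, 170]) cylinder(h = 80, r = 90);


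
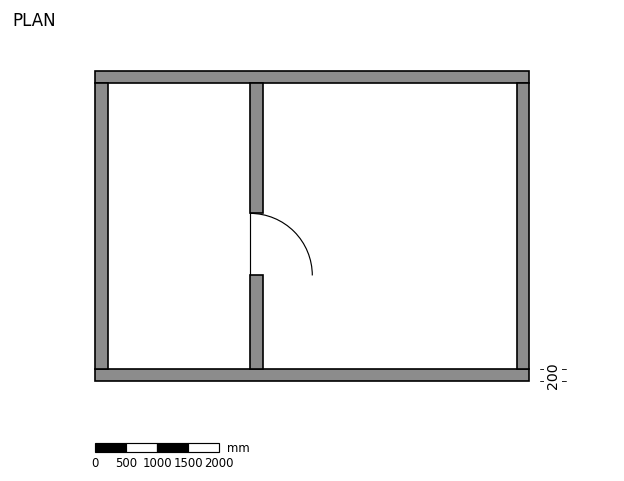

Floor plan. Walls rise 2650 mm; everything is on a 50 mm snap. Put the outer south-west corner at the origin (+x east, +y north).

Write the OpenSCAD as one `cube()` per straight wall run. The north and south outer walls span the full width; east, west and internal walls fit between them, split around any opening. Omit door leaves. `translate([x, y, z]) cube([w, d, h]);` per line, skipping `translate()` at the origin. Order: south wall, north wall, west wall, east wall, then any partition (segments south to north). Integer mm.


cube([7000, 200, 2650]);
translate([0, 4800, 0]) cube([7000, 200, 2650]);
translate([0, 200, 0]) cube([200, 4600, 2650]);
translate([6800, 200, 0]) cube([200, 4600, 2650]);
translate([2500, 200, 0]) cube([200, 1500, 2650]);
translate([2500, 2700, 0]) cube([200, 2100, 2650]);


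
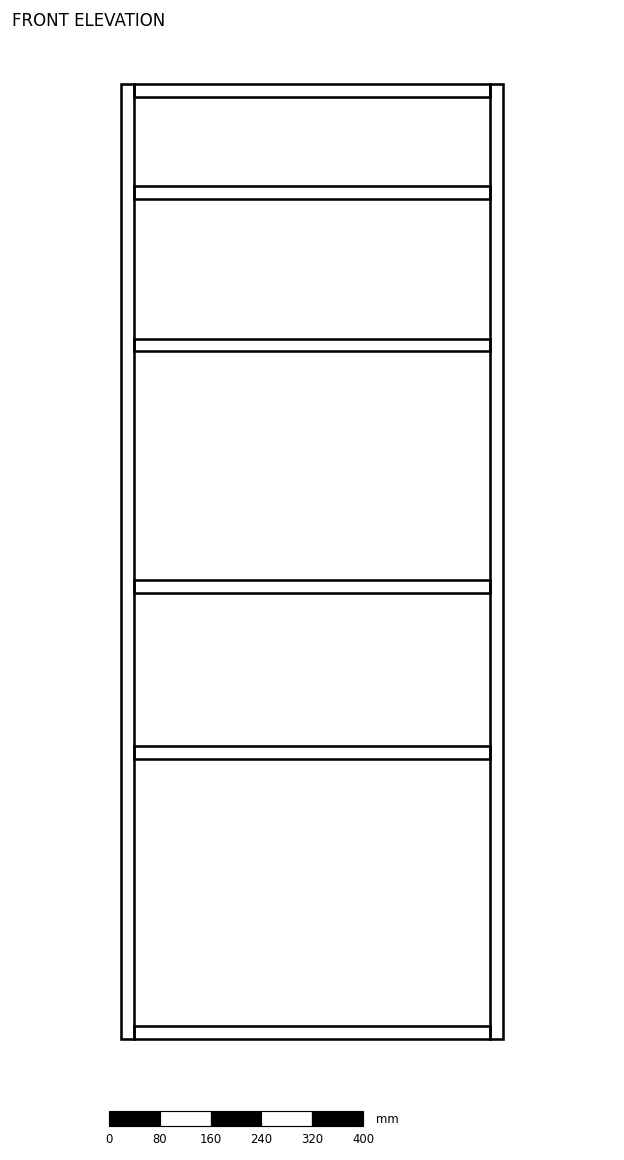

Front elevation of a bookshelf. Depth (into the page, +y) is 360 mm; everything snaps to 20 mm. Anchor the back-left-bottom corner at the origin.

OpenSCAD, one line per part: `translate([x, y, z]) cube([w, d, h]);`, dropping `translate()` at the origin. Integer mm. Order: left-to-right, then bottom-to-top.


cube([20, 360, 1500]);
translate([20, 0, 0]) cube([560, 360, 20]);
translate([20, 0, 440]) cube([560, 360, 20]);
translate([20, 0, 700]) cube([560, 360, 20]);
translate([20, 0, 1080]) cube([560, 360, 20]);
translate([20, 0, 1320]) cube([560, 360, 20]);
translate([20, 0, 1480]) cube([560, 360, 20]);
translate([580, 0, 0]) cube([20, 360, 1500]);
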